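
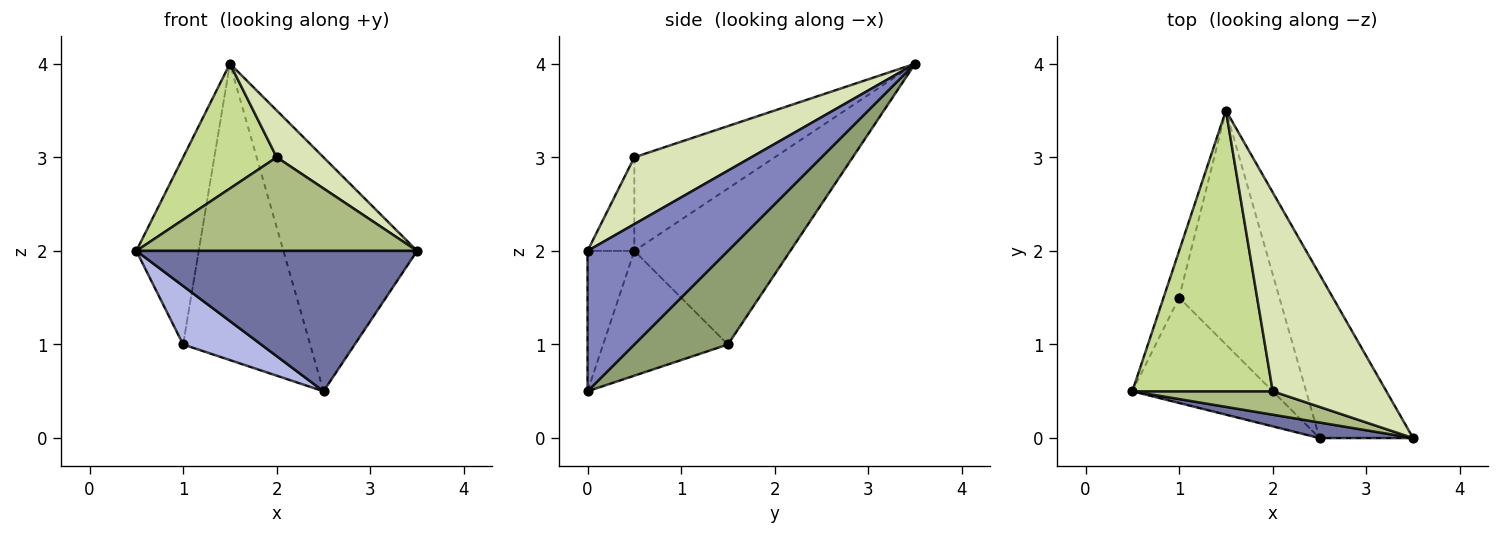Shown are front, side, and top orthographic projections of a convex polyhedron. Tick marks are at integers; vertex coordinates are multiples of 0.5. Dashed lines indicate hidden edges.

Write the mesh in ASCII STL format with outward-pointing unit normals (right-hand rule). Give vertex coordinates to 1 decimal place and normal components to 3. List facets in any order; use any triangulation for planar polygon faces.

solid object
 facet normal -0.163 -0.981 0.109
  outer loop
   vertex 2.5 0.0 0.5
   vertex 3.5 0.0 2.0
   vertex 0.5 0.5 2.0
  endloop
 endfacet
 facet normal 0.652 0.621 -0.435
  outer loop
   vertex 2.5 0.0 0.5
   vertex 1.5 3.5 4.0
   vertex 3.5 0.0 2.0
  endloop
 endfacet
 facet normal -0.925 0.370 -0.092
  outer loop
   vertex 1.0 1.5 1.0
   vertex 0.5 0.5 2.0
   vertex 1.5 3.5 4.0
  endloop
 endfacet
 facet normal -0.614 -0.383 -0.690
  outer loop
   vertex 1.0 1.5 1.0
   vertex 2.5 0.0 0.5
   vertex 0.5 0.5 2.0
  endloop
 endfacet
 facet normal 0.501 0.679 -0.536
  outer loop
   vertex 1.0 1.5 1.0
   vertex 1.5 3.5 4.0
   vertex 2.5 0.0 0.5
  endloop
 endfacet
 facet normal -0.160 -0.958 0.239
  outer loop
   vertex 2.0 0.5 3.0
   vertex 0.5 0.5 2.0
   vertex 3.5 0.0 2.0
  endloop
 endfacet
 facet normal -0.520 -0.347 0.780
  outer loop
   vertex 2.0 0.5 3.0
   vertex 1.5 3.5 4.0
   vertex 0.5 0.5 2.0
  endloop
 endfacet
 facet normal 0.497 -0.199 0.845
  outer loop
   vertex 2.0 0.5 3.0
   vertex 3.5 0.0 2.0
   vertex 1.5 3.5 4.0
  endloop
 endfacet
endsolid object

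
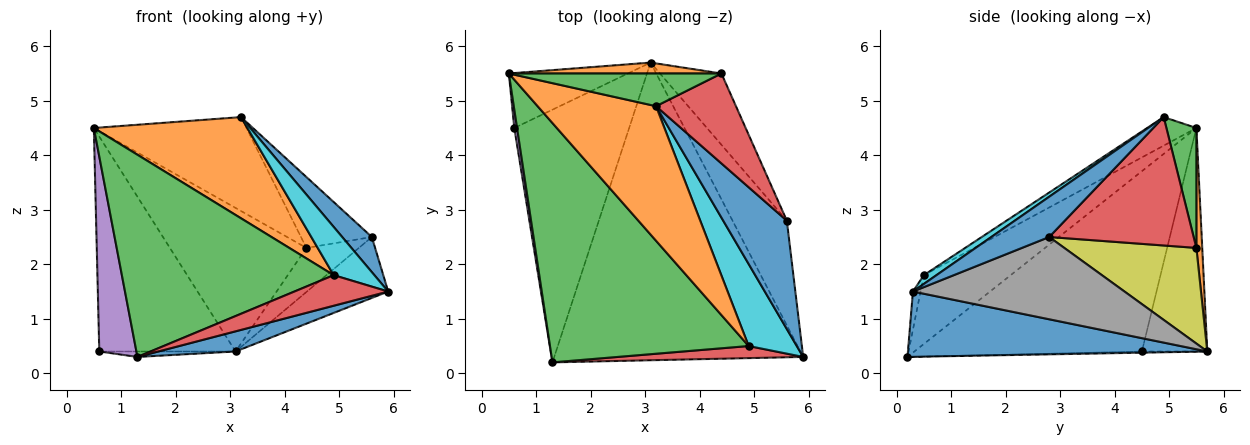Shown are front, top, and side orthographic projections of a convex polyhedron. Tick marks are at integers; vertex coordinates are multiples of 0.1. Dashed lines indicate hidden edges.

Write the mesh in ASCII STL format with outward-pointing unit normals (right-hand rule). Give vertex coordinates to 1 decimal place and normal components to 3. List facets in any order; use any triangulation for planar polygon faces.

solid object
 facet normal 0.253 -0.065 -0.965
  outer loop
   vertex 3.1 5.7 0.4
   vertex 5.9 0.3 1.5
   vertex 1.3 0.2 0.3
  endloop
 endfacet
 facet normal 0.043 0.996 0.076
  outer loop
   vertex 4.4 5.5 2.3
   vertex 3.1 5.7 0.4
   vertex 0.5 5.5 4.5
  endloop
 endfacet
 facet normal -0.256 -0.624 0.739
  outer loop
   vertex 4.9 0.5 1.8
   vertex 0.5 5.5 4.5
   vertex 1.3 0.2 0.3
  endloop
 endfacet
 facet normal -0.075 -0.927 0.367
  outer loop
   vertex 4.9 0.5 1.8
   vertex 1.3 0.2 0.3
   vertex 5.9 0.3 1.5
  endloop
 endfacet
 facet normal -0.987 -0.161 0.015
  outer loop
   vertex 0.6 4.5 0.4
   vertex 1.3 0.2 0.3
   vertex 0.5 5.5 4.5
  endloop
 endfacet
 facet normal -0.422 0.878 -0.225
  outer loop
   vertex 0.6 4.5 0.4
   vertex 0.5 5.5 4.5
   vertex 3.1 5.7 0.4
  endloop
 endfacet
 facet normal -0.010 0.022 -1.000
  outer loop
   vertex 0.6 4.5 0.4
   vertex 3.1 5.7 0.4
   vertex 1.3 0.2 0.3
  endloop
 endfacet
 facet normal 0.795 0.305 -0.525
  outer loop
   vertex 5.6 2.8 2.5
   vertex 5.9 0.3 1.5
   vertex 3.1 5.7 0.4
  endloop
 endfacet
 facet normal 0.798 0.317 -0.513
  outer loop
   vertex 5.6 2.8 2.5
   vertex 3.1 5.7 0.4
   vertex 4.4 5.5 2.3
  endloop
 endfacet
 facet normal 0.155 -0.501 0.851
  outer loop
   vertex 3.2 4.9 4.7
   vertex 4.9 0.5 1.8
   vertex 5.9 0.3 1.5
  endloop
 endfacet
 facet normal 0.516 -0.264 0.815
  outer loop
   vertex 3.2 4.9 4.7
   vertex 5.9 0.3 1.5
   vertex 5.6 2.8 2.5
  endloop
 endfacet
 facet normal -0.189 -0.590 0.785
  outer loop
   vertex 3.2 4.9 4.7
   vertex 0.5 5.5 4.5
   vertex 4.9 0.5 1.8
  endloop
 endfacet
 facet normal 0.182 0.929 0.323
  outer loop
   vertex 3.2 4.9 4.7
   vertex 4.4 5.5 2.3
   vertex 0.5 5.5 4.5
  endloop
 endfacet
 facet normal 0.784 0.384 0.488
  outer loop
   vertex 3.2 4.9 4.7
   vertex 5.6 2.8 2.5
   vertex 4.4 5.5 2.3
  endloop
 endfacet
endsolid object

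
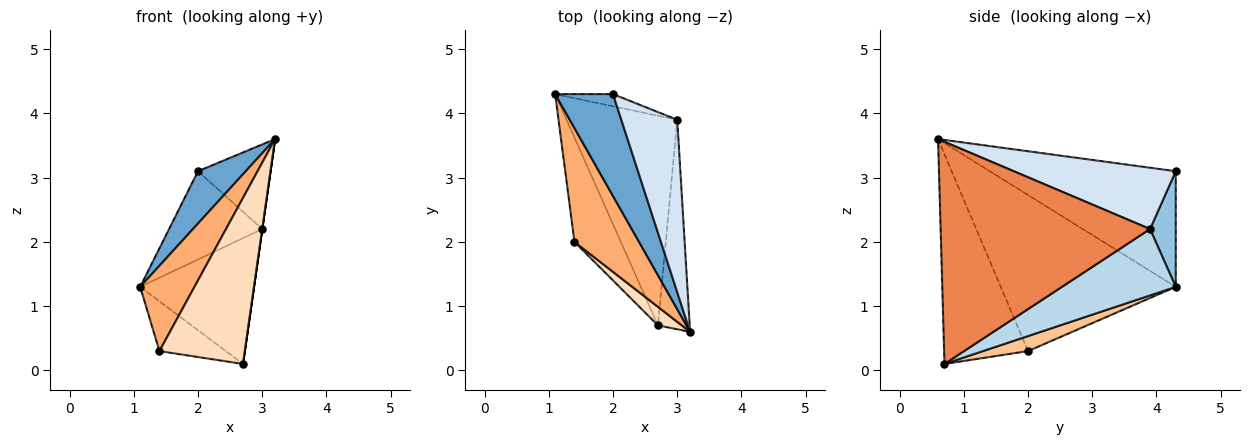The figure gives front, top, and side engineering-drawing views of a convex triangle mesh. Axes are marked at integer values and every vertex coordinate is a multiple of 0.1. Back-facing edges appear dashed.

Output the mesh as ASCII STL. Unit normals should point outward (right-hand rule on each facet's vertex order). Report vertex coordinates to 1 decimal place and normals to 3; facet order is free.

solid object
 facet normal -0.872 -0.224 0.436
  outer loop
   vertex 2.0 4.3 3.1
   vertex 1.1 4.3 1.3
   vertex 3.2 0.6 3.6
  endloop
 endfacet
 facet normal 0.264 0.956 -0.132
  outer loop
   vertex 3.0 3.9 2.2
   vertex 1.1 4.3 1.3
   vertex 2.0 4.3 3.1
  endloop
 endfacet
 facet normal 0.457 0.457 -0.762
  outer loop
   vertex 3.0 3.9 2.2
   vertex 2.7 0.7 0.1
   vertex 1.1 4.3 1.3
  endloop
 endfacet
 facet normal 0.701 0.314 0.640
  outer loop
   vertex 3.0 3.9 2.2
   vertex 2.0 4.3 3.1
   vertex 3.2 0.6 3.6
  endloop
 endfacet
 facet normal 0.990 0.000 -0.141
  outer loop
   vertex 3.0 3.9 2.2
   vertex 3.2 0.6 3.6
   vertex 2.7 0.7 0.1
  endloop
 endfacet
 facet normal -0.888 -0.276 0.368
  outer loop
   vertex 1.4 2.0 0.3
   vertex 3.2 0.6 3.6
   vertex 1.1 4.3 1.3
  endloop
 endfacet
 facet normal 0.280 0.413 -0.867
  outer loop
   vertex 1.4 2.0 0.3
   vertex 1.1 4.3 1.3
   vertex 2.7 0.7 0.1
  endloop
 endfacet
 facet normal -0.699 -0.711 0.080
  outer loop
   vertex 1.4 2.0 0.3
   vertex 2.7 0.7 0.1
   vertex 3.2 0.6 3.6
  endloop
 endfacet
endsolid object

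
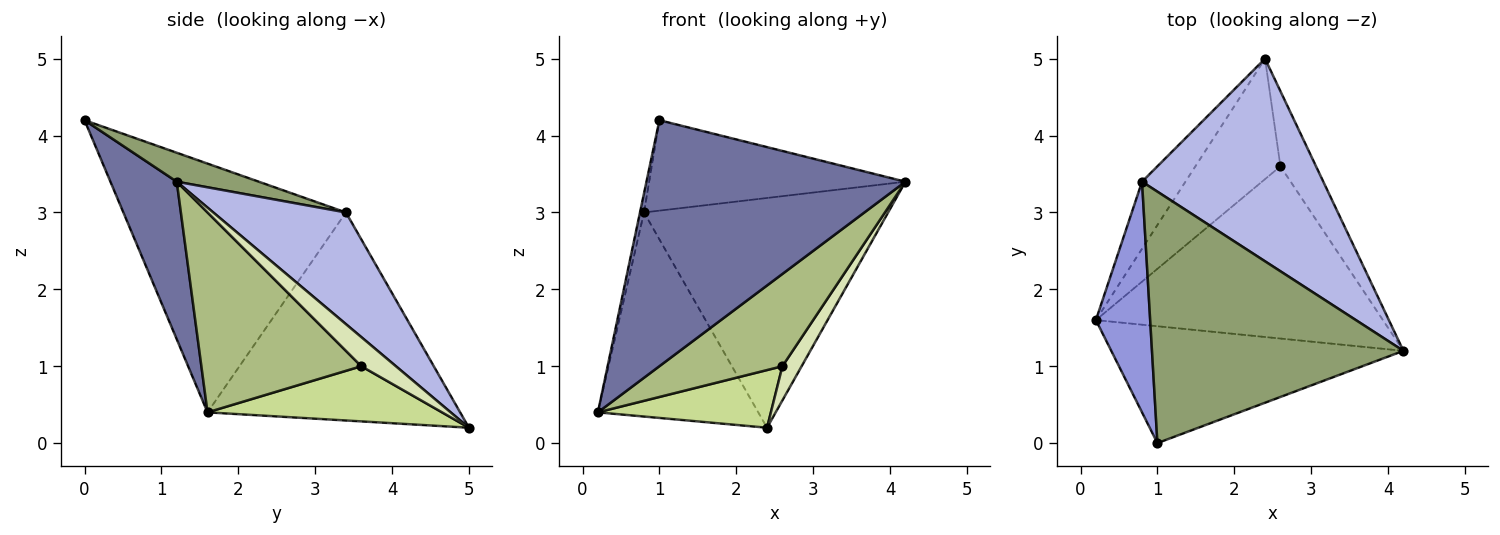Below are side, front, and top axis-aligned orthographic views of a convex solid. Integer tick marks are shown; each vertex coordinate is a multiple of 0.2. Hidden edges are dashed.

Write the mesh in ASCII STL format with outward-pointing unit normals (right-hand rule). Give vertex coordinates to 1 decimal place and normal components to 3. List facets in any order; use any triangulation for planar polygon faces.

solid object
 facet normal 0.226 -0.880 -0.418
  outer loop
   vertex 1.0 0.0 4.2
   vertex 0.2 1.6 0.4
   vertex 4.2 1.2 3.4
  endloop
 endfacet
 facet normal -0.831 0.528 -0.174
  outer loop
   vertex 0.8 3.4 3.0
   vertex 2.4 5.0 0.2
   vertex 0.2 1.6 0.4
  endloop
 endfacet
 facet normal -0.977 0.018 0.213
  outer loop
   vertex 0.8 3.4 3.0
   vertex 0.2 1.6 0.4
   vertex 1.0 0.0 4.2
  endloop
 endfacet
 facet normal 0.377 0.695 0.613
  outer loop
   vertex 0.8 3.4 3.0
   vertex 4.2 1.2 3.4
   vertex 2.4 5.0 0.2
  endloop
 endfacet
 facet normal 0.108 0.337 0.936
  outer loop
   vertex 0.8 3.4 3.0
   vertex 1.0 0.0 4.2
   vertex 4.2 1.2 3.4
  endloop
 endfacet
 facet normal 0.523 -0.402 -0.751
  outer loop
   vertex 2.6 3.6 1.0
   vertex 4.2 1.2 3.4
   vertex 0.2 1.6 0.4
  endloop
 endfacet
 facet normal 0.505 -0.373 -0.778
  outer loop
   vertex 2.6 3.6 1.0
   vertex 0.2 1.6 0.4
   vertex 2.4 5.0 0.2
  endloop
 endfacet
 facet normal 0.597 -0.332 -0.730
  outer loop
   vertex 2.6 3.6 1.0
   vertex 2.4 5.0 0.2
   vertex 4.2 1.2 3.4
  endloop
 endfacet
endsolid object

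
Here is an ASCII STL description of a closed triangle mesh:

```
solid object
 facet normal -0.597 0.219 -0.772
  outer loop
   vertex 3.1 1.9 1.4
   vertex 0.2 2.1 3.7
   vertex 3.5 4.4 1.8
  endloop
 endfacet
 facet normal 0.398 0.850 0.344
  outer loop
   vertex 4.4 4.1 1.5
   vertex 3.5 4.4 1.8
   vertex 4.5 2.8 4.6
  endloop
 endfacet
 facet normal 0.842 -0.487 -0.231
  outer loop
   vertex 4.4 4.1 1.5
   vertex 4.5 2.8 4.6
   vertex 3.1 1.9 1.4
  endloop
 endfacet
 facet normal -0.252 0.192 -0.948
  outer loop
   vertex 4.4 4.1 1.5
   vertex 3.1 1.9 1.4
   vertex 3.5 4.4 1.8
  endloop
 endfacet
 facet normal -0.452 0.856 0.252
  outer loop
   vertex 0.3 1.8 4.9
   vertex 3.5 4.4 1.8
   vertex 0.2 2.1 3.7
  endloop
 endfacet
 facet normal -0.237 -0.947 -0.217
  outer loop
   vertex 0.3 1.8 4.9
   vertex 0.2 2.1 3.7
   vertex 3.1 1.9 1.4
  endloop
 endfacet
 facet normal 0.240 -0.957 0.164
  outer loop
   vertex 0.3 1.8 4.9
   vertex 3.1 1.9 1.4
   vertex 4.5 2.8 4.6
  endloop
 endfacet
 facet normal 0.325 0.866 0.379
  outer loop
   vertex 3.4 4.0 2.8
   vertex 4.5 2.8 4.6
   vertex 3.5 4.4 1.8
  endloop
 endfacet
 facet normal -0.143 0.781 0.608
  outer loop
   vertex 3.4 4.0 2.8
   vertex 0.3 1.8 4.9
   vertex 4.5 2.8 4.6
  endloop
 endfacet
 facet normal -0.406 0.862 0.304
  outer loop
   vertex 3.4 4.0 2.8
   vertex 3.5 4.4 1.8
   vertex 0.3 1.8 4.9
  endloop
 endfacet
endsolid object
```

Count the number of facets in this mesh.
10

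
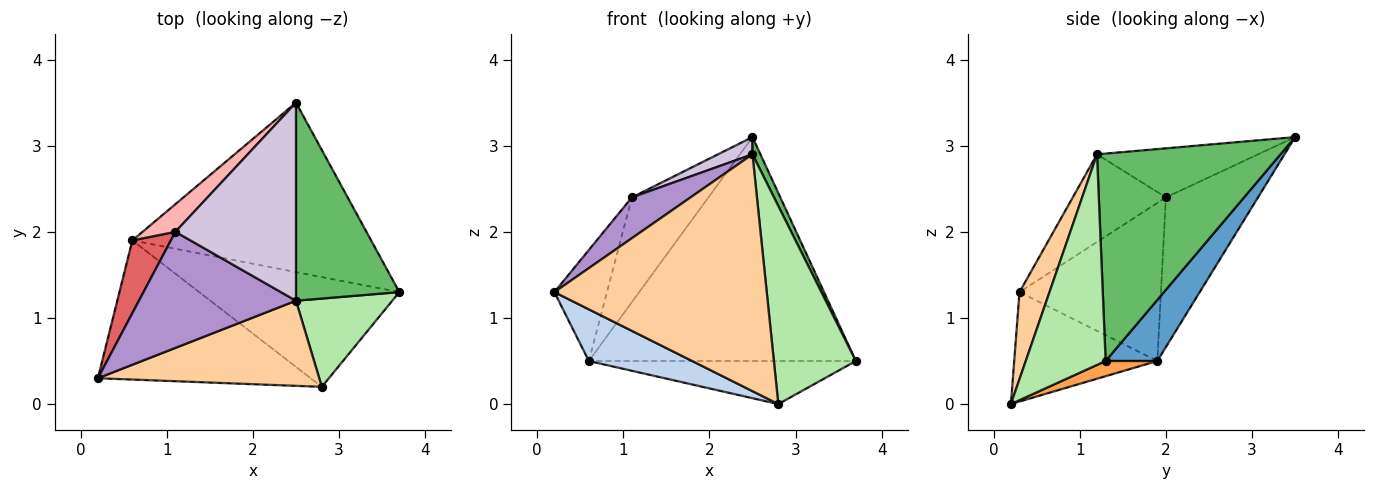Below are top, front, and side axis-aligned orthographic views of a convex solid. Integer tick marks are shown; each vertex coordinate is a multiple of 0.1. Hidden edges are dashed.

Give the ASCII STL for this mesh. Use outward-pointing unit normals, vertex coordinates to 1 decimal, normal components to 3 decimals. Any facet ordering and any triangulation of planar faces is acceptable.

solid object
 facet normal 0.153 0.788 -0.596
  outer loop
   vertex 0.6 1.9 0.5
   vertex 2.5 3.5 3.1
   vertex 3.7 1.3 0.5
  endloop
 endfacet
 facet normal -0.434 -0.314 -0.844
  outer loop
   vertex 0.6 1.9 0.5
   vertex 2.8 0.2 0.0
   vertex 0.2 0.3 1.3
  endloop
 endfacet
 facet normal 0.071 0.364 -0.929
  outer loop
   vertex 0.6 1.9 0.5
   vertex 3.7 1.3 0.5
   vertex 2.8 0.2 0.0
  endloop
 endfacet
 facet normal 0.132 -0.933 0.335
  outer loop
   vertex 2.5 1.2 2.9
   vertex 0.2 0.3 1.3
   vertex 2.8 0.2 0.0
  endloop
 endfacet
 facet normal 0.894 -0.039 0.446
  outer loop
   vertex 2.5 1.2 2.9
   vertex 3.7 1.3 0.5
   vertex 2.5 3.5 3.1
  endloop
 endfacet
 facet normal 0.665 -0.682 0.304
  outer loop
   vertex 2.5 1.2 2.9
   vertex 2.8 0.2 0.0
   vertex 3.7 1.3 0.5
  endloop
 endfacet
 facet normal -0.914 0.340 0.223
  outer loop
   vertex 1.1 2.0 2.4
   vertex 0.6 1.9 0.5
   vertex 0.2 0.3 1.3
  endloop
 endfacet
 facet normal -0.758 0.630 0.166
  outer loop
   vertex 1.1 2.0 2.4
   vertex 2.5 3.5 3.1
   vertex 0.6 1.9 0.5
  endloop
 endfacet
 facet normal -0.466 -0.294 0.835
  outer loop
   vertex 1.1 2.0 2.4
   vertex 0.2 0.3 1.3
   vertex 2.5 1.2 2.9
  endloop
 endfacet
 facet normal -0.376 -0.080 0.923
  outer loop
   vertex 1.1 2.0 2.4
   vertex 2.5 1.2 2.9
   vertex 2.5 3.5 3.1
  endloop
 endfacet
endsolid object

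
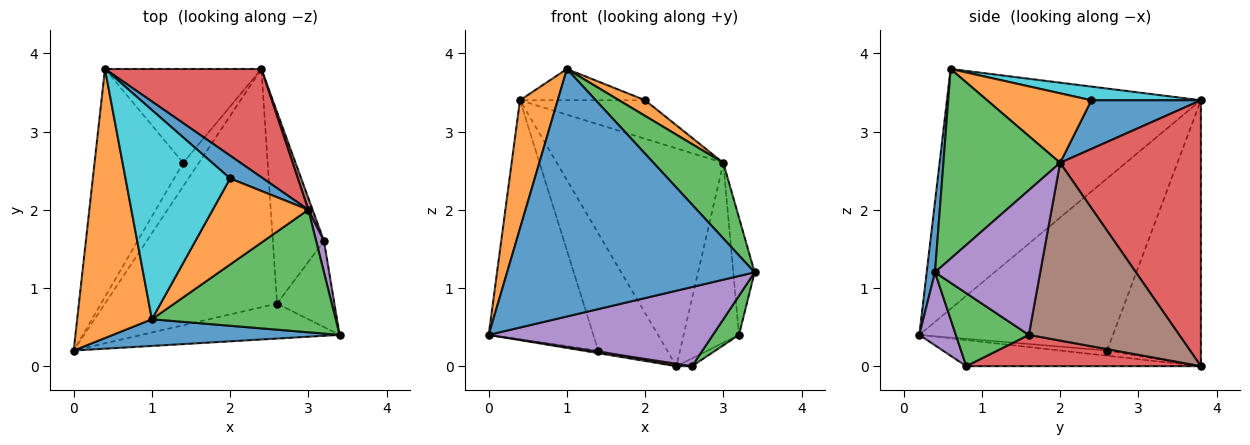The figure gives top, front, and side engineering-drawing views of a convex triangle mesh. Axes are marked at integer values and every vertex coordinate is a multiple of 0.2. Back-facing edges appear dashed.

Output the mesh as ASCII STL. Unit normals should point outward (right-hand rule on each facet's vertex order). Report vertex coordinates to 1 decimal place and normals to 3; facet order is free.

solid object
 facet normal 0.033 -0.994 0.107
  outer loop
   vertex 1.0 0.6 3.8
   vertex 0.0 0.2 0.4
   vertex 3.4 0.4 1.2
  endloop
 endfacet
 facet normal -0.945 -0.140 0.295
  outer loop
   vertex 1.0 0.6 3.8
   vertex 0.4 3.8 3.4
   vertex 0.0 0.2 0.4
  endloop
 endfacet
 facet normal 0.660 -0.395 0.639
  outer loop
   vertex 3.0 2.0 2.6
   vertex 1.0 0.6 3.8
   vertex 3.4 0.4 1.2
  endloop
 endfacet
 facet normal 0.604 0.714 0.355
  outer loop
   vertex 3.0 2.0 2.6
   vertex 2.4 3.8 0.0
   vertex 0.4 3.8 3.4
  endloop
 endfacet
 facet normal 0.147 -0.905 -0.400
  outer loop
   vertex 2.6 0.8 0.0
   vertex 3.4 0.4 1.2
   vertex 0.0 0.2 0.4
  endloop
 endfacet
 facet normal -0.150 -0.010 -0.989
  outer loop
   vertex 2.6 0.8 0.0
   vertex 0.0 0.2 0.4
   vertex 2.4 3.8 0.0
  endloop
 endfacet
 facet normal -0.801 0.433 -0.413
  outer loop
   vertex 1.4 2.6 0.2
   vertex 0.0 0.2 0.4
   vertex 0.4 3.8 3.4
  endloop
 endfacet
 facet normal -0.314 0.105 -0.943
  outer loop
   vertex 1.4 2.6 0.2
   vertex 2.4 3.8 0.0
   vertex 0.0 0.2 0.4
  endloop
 endfacet
 facet normal -0.728 0.535 -0.428
  outer loop
   vertex 1.4 2.6 0.2
   vertex 0.4 3.8 3.4
   vertex 2.4 3.8 0.0
  endloop
 endfacet
 facet normal 0.128 0.147 0.981
  outer loop
   vertex 2.0 2.4 3.4
   vertex 0.4 3.8 3.4
   vertex 1.0 0.6 3.8
  endloop
 endfacet
 facet normal 0.601 0.687 0.408
  outer loop
   vertex 2.0 2.4 3.4
   vertex 3.0 2.0 2.6
   vertex 0.4 3.8 3.4
  endloop
 endfacet
 facet normal 0.582 -0.145 0.800
  outer loop
   vertex 2.0 2.4 3.4
   vertex 1.0 0.6 3.8
   vertex 3.0 2.0 2.6
  endloop
 endfacet
 facet normal 0.757 -0.270 -0.595
  outer loop
   vertex 3.2 1.6 0.4
   vertex 3.4 0.4 1.2
   vertex 2.6 0.8 0.0
  endloop
 endfacet
 facet normal 0.522 0.035 -0.852
  outer loop
   vertex 3.2 1.6 0.4
   vertex 2.6 0.8 0.0
   vertex 2.4 3.8 0.0
  endloop
 endfacet
 facet normal 0.979 0.198 0.053
  outer loop
   vertex 3.2 1.6 0.4
   vertex 3.0 2.0 2.6
   vertex 3.4 0.4 1.2
  endloop
 endfacet
 facet normal 0.938 0.345 0.023
  outer loop
   vertex 3.2 1.6 0.4
   vertex 2.4 3.8 0.0
   vertex 3.0 2.0 2.6
  endloop
 endfacet
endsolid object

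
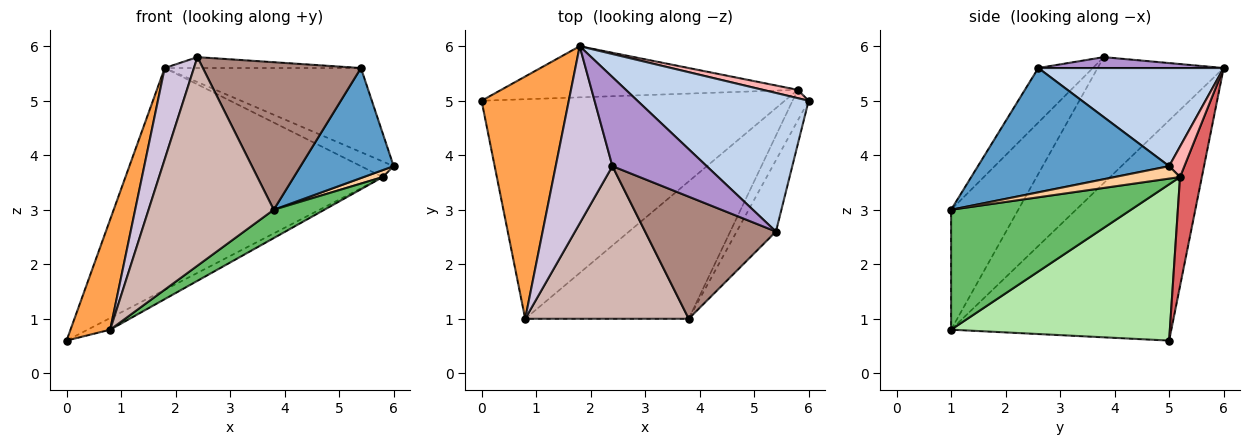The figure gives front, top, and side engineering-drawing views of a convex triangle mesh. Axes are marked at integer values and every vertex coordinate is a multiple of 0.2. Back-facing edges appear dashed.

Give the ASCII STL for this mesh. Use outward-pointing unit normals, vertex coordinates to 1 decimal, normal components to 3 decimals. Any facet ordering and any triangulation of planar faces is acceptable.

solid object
 facet normal 0.865 -0.421 -0.273
  outer loop
   vertex 5.4 2.6 5.6
   vertex 3.8 1.0 3.0
   vertex 6.0 5.0 3.8
  endloop
 endfacet
 facet normal 0.440 0.466 0.768
  outer loop
   vertex 5.4 2.6 5.6
   vertex 6.0 5.0 3.8
   vertex 1.8 6.0 5.6
  endloop
 endfacet
 facet normal -0.917 -0.165 0.363
  outer loop
   vertex 0.8 1.0 0.8
   vertex 1.8 6.0 5.6
   vertex 0.0 5.0 0.6
  endloop
 endfacet
 facet normal 0.603 -0.176 -0.778
  outer loop
   vertex 5.8 5.2 3.6
   vertex 6.0 5.0 3.8
   vertex 3.8 1.0 3.0
  endloop
 endfacet
 facet normal 0.583 -0.164 -0.795
  outer loop
   vertex 5.8 5.2 3.6
   vertex 3.8 1.0 3.0
   vertex 0.8 1.0 0.8
  endloop
 endfacet
 facet normal 0.458 0.047 -0.888
  outer loop
   vertex 5.8 5.2 3.6
   vertex 0.8 1.0 0.8
   vertex 0.0 5.0 0.6
  endloop
 endfacet
 facet normal 0.082 0.971 -0.224
  outer loop
   vertex 5.8 5.2 3.6
   vertex 0.0 5.0 0.6
   vertex 1.8 6.0 5.6
  endloop
 endfacet
 facet normal 0.381 0.816 0.435
  outer loop
   vertex 5.8 5.2 3.6
   vertex 1.8 6.0 5.6
   vertex 6.0 5.0 3.8
  endloop
 endfacet
 facet normal 0.114 0.121 0.986
  outer loop
   vertex 2.4 3.8 5.8
   vertex 5.4 2.6 5.6
   vertex 1.8 6.0 5.6
  endloop
 endfacet
 facet normal -0.892 -0.207 0.401
  outer loop
   vertex 2.4 3.8 5.8
   vertex 1.8 6.0 5.6
   vertex 0.8 1.0 0.8
  endloop
 endfacet
 facet normal -0.257 -0.745 0.616
  outer loop
   vertex 2.4 3.8 5.8
   vertex 3.8 1.0 3.0
   vertex 5.4 2.6 5.6
  endloop
 endfacet
 facet normal -0.397 -0.741 0.542
  outer loop
   vertex 2.4 3.8 5.8
   vertex 0.8 1.0 0.8
   vertex 3.8 1.0 3.0
  endloop
 endfacet
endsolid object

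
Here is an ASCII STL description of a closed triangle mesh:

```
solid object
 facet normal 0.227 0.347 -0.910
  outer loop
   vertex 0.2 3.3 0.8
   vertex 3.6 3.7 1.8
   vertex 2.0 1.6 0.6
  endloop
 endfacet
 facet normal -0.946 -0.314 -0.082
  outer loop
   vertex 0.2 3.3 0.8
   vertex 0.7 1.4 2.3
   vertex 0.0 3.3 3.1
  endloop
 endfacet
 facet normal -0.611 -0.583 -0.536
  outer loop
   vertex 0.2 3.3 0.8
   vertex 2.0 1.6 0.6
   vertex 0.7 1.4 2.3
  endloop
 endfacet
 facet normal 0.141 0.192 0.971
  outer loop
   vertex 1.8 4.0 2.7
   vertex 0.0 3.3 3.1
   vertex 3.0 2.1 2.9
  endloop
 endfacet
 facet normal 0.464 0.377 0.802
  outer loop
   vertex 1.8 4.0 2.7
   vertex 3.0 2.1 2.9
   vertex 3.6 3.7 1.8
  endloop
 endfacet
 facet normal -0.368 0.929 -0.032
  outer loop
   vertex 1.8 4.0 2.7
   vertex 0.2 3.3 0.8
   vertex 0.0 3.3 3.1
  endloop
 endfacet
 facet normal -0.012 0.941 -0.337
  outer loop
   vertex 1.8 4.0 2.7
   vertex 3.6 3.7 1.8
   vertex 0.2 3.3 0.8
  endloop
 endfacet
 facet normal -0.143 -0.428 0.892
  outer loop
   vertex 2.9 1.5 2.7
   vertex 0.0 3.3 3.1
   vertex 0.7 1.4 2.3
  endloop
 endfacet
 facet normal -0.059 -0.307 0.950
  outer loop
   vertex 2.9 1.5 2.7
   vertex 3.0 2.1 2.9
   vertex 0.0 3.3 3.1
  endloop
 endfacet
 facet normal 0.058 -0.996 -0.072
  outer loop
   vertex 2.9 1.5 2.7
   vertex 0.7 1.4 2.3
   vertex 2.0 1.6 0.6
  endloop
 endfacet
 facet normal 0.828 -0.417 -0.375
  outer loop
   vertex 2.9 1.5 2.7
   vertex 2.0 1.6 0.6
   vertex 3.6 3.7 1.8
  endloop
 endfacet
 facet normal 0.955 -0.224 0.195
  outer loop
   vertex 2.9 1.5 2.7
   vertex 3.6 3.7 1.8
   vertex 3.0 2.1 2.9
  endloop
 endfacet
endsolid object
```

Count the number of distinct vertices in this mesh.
8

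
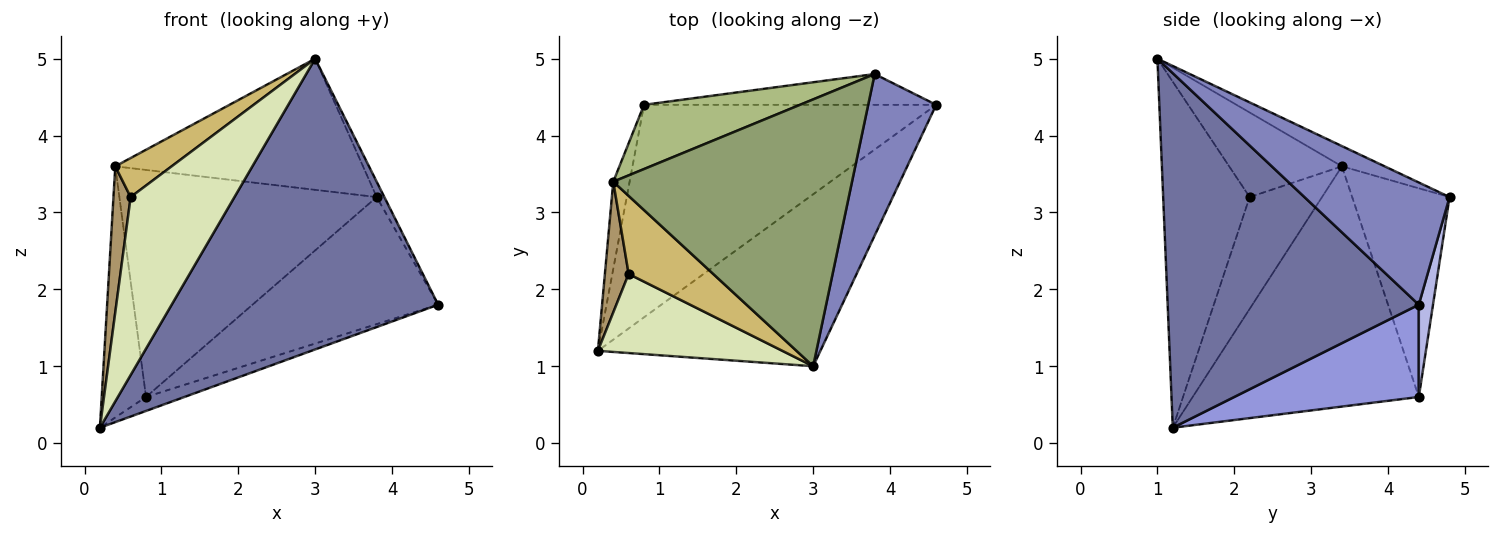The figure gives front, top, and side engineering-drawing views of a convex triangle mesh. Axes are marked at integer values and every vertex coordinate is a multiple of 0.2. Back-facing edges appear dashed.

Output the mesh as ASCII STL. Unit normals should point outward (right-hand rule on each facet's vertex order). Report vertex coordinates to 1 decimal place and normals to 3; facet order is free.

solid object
 facet normal 0.630 -0.669 -0.395
  outer loop
   vertex 3.0 1.0 5.0
   vertex 0.2 1.2 0.2
   vertex 4.6 4.4 1.8
  endloop
 endfacet
 facet normal 0.873 0.046 0.486
  outer loop
   vertex 3.8 4.8 3.2
   vertex 3.0 1.0 5.0
   vertex 4.6 4.4 1.8
  endloop
 endfacet
 facet normal 0.301 0.063 -0.952
  outer loop
   vertex 0.8 4.4 0.6
   vertex 4.6 4.4 1.8
   vertex 0.2 1.2 0.2
  endloop
 endfacet
 facet normal 0.074 0.969 -0.235
  outer loop
   vertex 0.8 4.4 0.6
   vertex 3.8 4.8 3.2
   vertex 4.6 4.4 1.8
  endloop
 endfacet
 facet normal -0.076 0.440 0.895
  outer loop
   vertex 0.4 3.4 3.6
   vertex 3.0 1.0 5.0
   vertex 3.8 4.8 3.2
  endloop
 endfacet
 facet normal -0.342 0.904 0.256
  outer loop
   vertex 0.4 3.4 3.6
   vertex 3.8 4.8 3.2
   vertex 0.8 4.4 0.6
  endloop
 endfacet
 facet normal -0.979 0.192 -0.067
  outer loop
   vertex 0.4 3.4 3.6
   vertex 0.8 4.4 0.6
   vertex 0.2 1.2 0.2
  endloop
 endfacet
 facet normal -0.606 -0.727 0.323
  outer loop
   vertex 0.6 2.2 3.2
   vertex 0.2 1.2 0.2
   vertex 3.0 1.0 5.0
  endloop
 endfacet
 facet normal -0.953 -0.226 0.202
  outer loop
   vertex 0.6 2.2 3.2
   vertex 0.4 3.4 3.6
   vertex 0.2 1.2 0.2
  endloop
 endfacet
 facet normal -0.667 -0.333 0.667
  outer loop
   vertex 0.6 2.2 3.2
   vertex 3.0 1.0 5.0
   vertex 0.4 3.4 3.6
  endloop
 endfacet
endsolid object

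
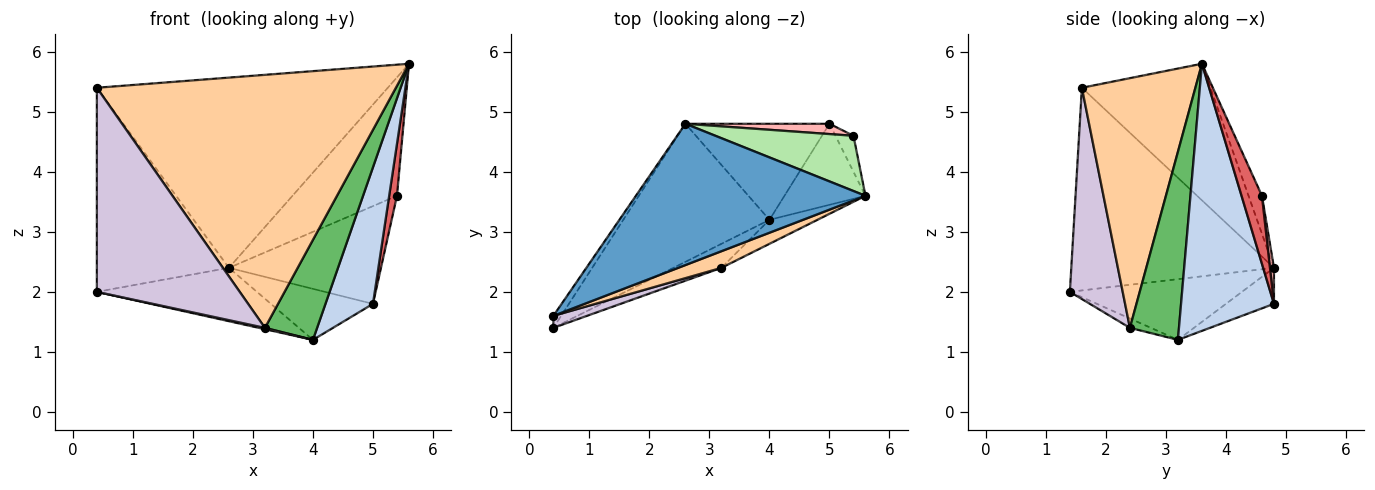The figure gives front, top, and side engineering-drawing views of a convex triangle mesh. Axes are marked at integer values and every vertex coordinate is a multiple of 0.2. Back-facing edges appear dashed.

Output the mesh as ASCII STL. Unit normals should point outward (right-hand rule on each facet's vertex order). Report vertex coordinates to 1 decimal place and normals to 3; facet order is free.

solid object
 facet normal -0.334 0.757 0.562
  outer loop
   vertex 2.6 4.8 2.4
   vertex 0.4 1.6 5.4
   vertex 5.6 3.6 5.8
  endloop
 endfacet
 facet normal 0.860 -0.439 -0.261
  outer loop
   vertex 5.0 4.8 1.8
   vertex 5.6 3.6 5.8
   vertex 4.0 3.2 1.2
  endloop
 endfacet
 facet normal -0.216 0.458 -0.862
  outer loop
   vertex 5.0 4.8 1.8
   vertex 4.0 3.2 1.2
   vertex 2.6 4.8 2.4
  endloop
 endfacet
 facet normal 0.354 -0.933 0.061
  outer loop
   vertex 3.2 2.4 1.4
   vertex 5.6 3.6 5.8
   vertex 0.4 1.6 5.4
  endloop
 endfacet
 facet normal 0.675 -0.718 -0.172
  outer loop
   vertex 3.2 2.4 1.4
   vertex 4.0 3.2 1.2
   vertex 5.6 3.6 5.8
  endloop
 endfacet
 facet normal -0.116 0.900 0.420
  outer loop
   vertex 5.4 4.6 3.6
   vertex 2.6 4.8 2.4
   vertex 5.6 3.6 5.8
  endloop
 endfacet
 facet normal 0.907 -0.347 -0.240
  outer loop
   vertex 5.4 4.6 3.6
   vertex 5.6 3.6 5.8
   vertex 5.0 4.8 1.8
  endloop
 endfacet
 facet normal 0.026 0.994 0.105
  outer loop
   vertex 5.4 4.6 3.6
   vertex 5.0 4.8 1.8
   vertex 2.6 4.8 2.4
  endloop
 endfacet
 facet normal -0.837 0.546 -0.032
  outer loop
   vertex 0.4 1.4 2.0
   vertex 0.4 1.6 5.4
   vertex 2.6 4.8 2.4
  endloop
 endfacet
 facet normal 0.346 -0.937 0.055
  outer loop
   vertex 0.4 1.4 2.0
   vertex 3.2 2.4 1.4
   vertex 0.4 1.6 5.4
  endloop
 endfacet
 facet normal -0.361 0.336 -0.870
  outer loop
   vertex 0.4 1.4 2.0
   vertex 2.6 4.8 2.4
   vertex 4.0 3.2 1.2
  endloop
 endfacet
 facet normal -0.191 -0.054 -0.980
  outer loop
   vertex 0.4 1.4 2.0
   vertex 4.0 3.2 1.2
   vertex 3.2 2.4 1.4
  endloop
 endfacet
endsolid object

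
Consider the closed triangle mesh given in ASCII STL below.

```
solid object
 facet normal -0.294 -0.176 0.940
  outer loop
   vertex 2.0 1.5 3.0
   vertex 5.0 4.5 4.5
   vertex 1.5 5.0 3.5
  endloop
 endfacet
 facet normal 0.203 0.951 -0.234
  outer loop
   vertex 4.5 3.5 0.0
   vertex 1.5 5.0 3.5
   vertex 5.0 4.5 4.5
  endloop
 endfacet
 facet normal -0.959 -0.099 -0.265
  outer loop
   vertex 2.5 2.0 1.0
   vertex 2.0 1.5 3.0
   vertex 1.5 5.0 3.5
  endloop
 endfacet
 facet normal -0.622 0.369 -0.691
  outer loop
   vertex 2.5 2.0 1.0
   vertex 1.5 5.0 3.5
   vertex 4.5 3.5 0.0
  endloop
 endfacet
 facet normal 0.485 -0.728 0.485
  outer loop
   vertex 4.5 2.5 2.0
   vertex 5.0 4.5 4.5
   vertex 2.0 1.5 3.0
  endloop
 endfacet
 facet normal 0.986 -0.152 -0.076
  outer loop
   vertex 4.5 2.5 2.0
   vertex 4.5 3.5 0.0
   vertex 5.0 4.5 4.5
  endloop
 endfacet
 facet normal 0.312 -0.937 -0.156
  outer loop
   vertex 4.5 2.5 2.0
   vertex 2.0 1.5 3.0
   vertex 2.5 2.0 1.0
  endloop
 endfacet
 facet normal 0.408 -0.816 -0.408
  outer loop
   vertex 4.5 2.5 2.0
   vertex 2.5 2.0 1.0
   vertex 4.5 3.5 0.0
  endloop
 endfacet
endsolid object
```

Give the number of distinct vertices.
6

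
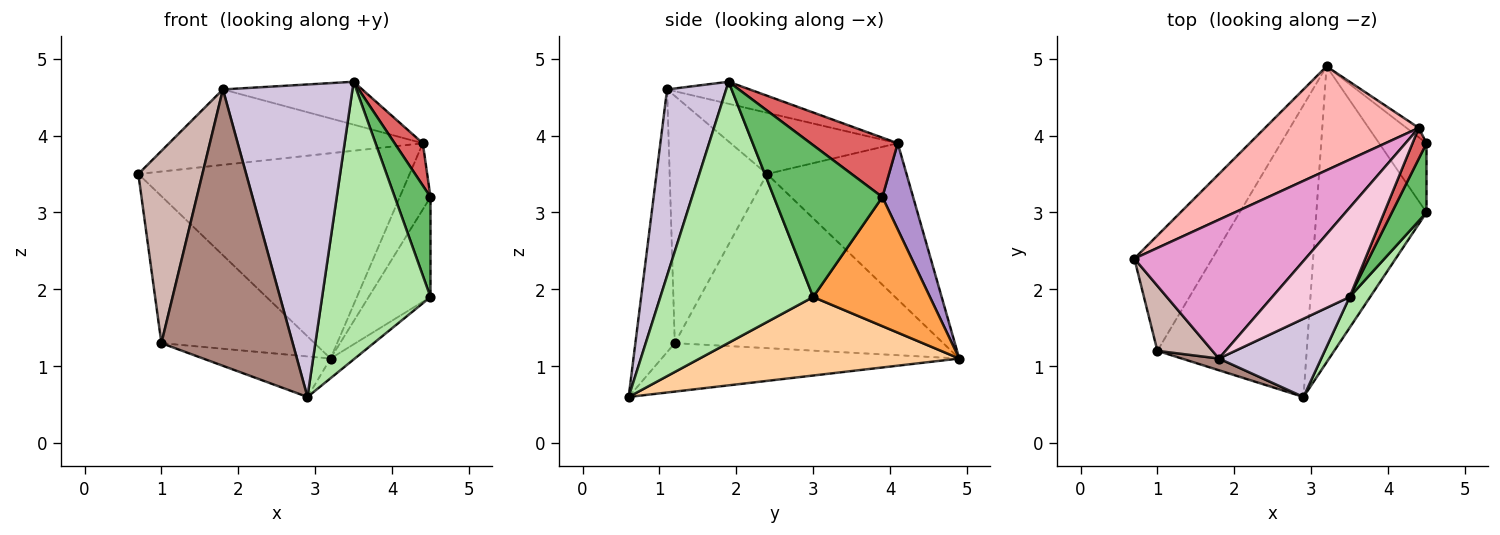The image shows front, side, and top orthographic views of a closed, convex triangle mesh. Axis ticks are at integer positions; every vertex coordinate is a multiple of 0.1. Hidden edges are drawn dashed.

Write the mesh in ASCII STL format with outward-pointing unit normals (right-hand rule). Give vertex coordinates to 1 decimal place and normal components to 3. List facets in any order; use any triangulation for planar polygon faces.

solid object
 facet normal -0.810 0.462 -0.362
  outer loop
   vertex 1.0 1.2 1.3
   vertex 0.7 2.4 3.5
   vertex 3.2 4.9 1.1
  endloop
 endfacet
 facet normal -0.306 0.131 -0.943
  outer loop
   vertex 1.0 1.2 1.3
   vertex 3.2 4.9 1.1
   vertex 2.9 0.6 0.6
  endloop
 endfacet
 facet normal 0.841 0.445 -0.308
  outer loop
   vertex 4.5 3.0 1.9
   vertex 3.2 4.9 1.1
   vertex 4.5 3.9 3.2
  endloop
 endfacet
 facet normal 0.580 0.054 -0.813
  outer loop
   vertex 4.5 3.0 1.9
   vertex 2.9 0.6 0.6
   vertex 3.2 4.9 1.1
  endloop
 endfacet
 facet normal 0.928 -0.306 0.212
  outer loop
   vertex 4.5 3.0 1.9
   vertex 4.5 3.9 3.2
   vertex 3.5 1.9 4.7
  endloop
 endfacet
 facet normal 0.814 -0.577 0.064
  outer loop
   vertex 4.5 3.0 1.9
   vertex 3.5 1.9 4.7
   vertex 2.9 0.6 0.6
  endloop
 endfacet
 facet normal 0.928 -0.300 0.218
  outer loop
   vertex 4.4 4.1 3.9
   vertex 3.5 1.9 4.7
   vertex 4.5 3.9 3.2
  endloop
 endfacet
 facet normal -0.417 0.811 0.410
  outer loop
   vertex 4.4 4.1 3.9
   vertex 3.2 4.9 1.1
   vertex 0.7 2.4 3.5
  endloop
 endfacet
 facet normal 0.704 0.704 -0.101
  outer loop
   vertex 4.4 4.1 3.9
   vertex 4.5 3.9 3.2
   vertex 3.2 4.9 1.1
  endloop
 endfacet
 facet normal 0.404 -0.887 0.222
  outer loop
   vertex 1.8 1.1 4.6
   vertex 2.9 0.6 0.6
   vertex 3.5 1.9 4.7
  endloop
 endfacet
 facet normal -0.287 -0.957 0.041
  outer loop
   vertex 1.8 1.1 4.6
   vertex 1.0 1.2 1.3
   vertex 2.9 0.6 0.6
  endloop
 endfacet
 facet normal -0.821 -0.540 0.183
  outer loop
   vertex 1.8 1.1 4.6
   vertex 0.7 2.4 3.5
   vertex 1.0 1.2 1.3
  endloop
 endfacet
 facet normal -0.300 0.455 0.838
  outer loop
   vertex 1.8 1.1 4.6
   vertex 4.4 4.1 3.9
   vertex 0.7 2.4 3.5
  endloop
 endfacet
 facet normal -0.249 0.419 0.873
  outer loop
   vertex 1.8 1.1 4.6
   vertex 3.5 1.9 4.7
   vertex 4.4 4.1 3.9
  endloop
 endfacet
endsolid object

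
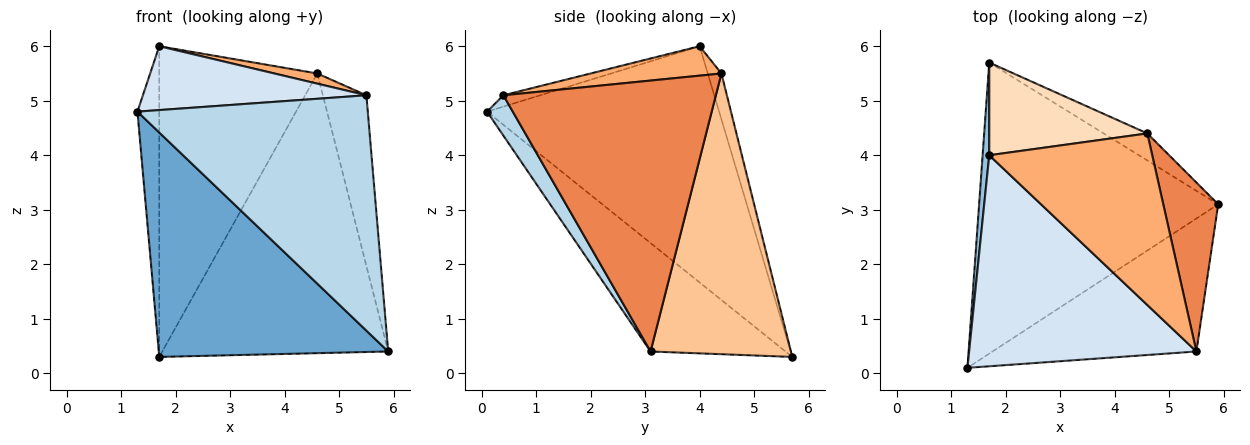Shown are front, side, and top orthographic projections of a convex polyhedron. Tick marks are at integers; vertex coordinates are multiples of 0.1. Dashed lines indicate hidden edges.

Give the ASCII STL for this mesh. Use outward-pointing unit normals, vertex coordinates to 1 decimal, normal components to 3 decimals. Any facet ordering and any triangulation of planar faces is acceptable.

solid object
 facet normal -0.338 -0.575 -0.745
  outer loop
   vertex 1.7 5.7 0.3
   vertex 5.9 3.1 0.4
   vertex 1.3 0.1 4.8
  endloop
 endfacet
 facet normal -0.995 0.093 0.028
  outer loop
   vertex 1.7 4.0 6.0
   vertex 1.7 5.7 0.3
   vertex 1.3 0.1 4.8
  endloop
 endfacet
 facet normal 0.097 -0.867 -0.490
  outer loop
   vertex 5.5 0.4 5.1
   vertex 1.3 0.1 4.8
   vertex 5.9 3.1 0.4
  endloop
 endfacet
 facet normal -0.048 -0.289 0.956
  outer loop
   vertex 5.5 0.4 5.1
   vertex 1.7 4.0 6.0
   vertex 1.3 0.1 4.8
  endloop
 endfacet
 facet normal 0.961 0.197 0.195
  outer loop
   vertex 4.6 4.4 5.5
   vertex 5.5 0.4 5.1
   vertex 5.9 3.1 0.4
  endloop
 endfacet
 facet normal 0.177 -0.058 0.982
  outer loop
   vertex 4.6 4.4 5.5
   vertex 1.7 4.0 6.0
   vertex 5.5 0.4 5.1
  endloop
 endfacet
 facet normal 0.526 0.847 -0.082
  outer loop
   vertex 4.6 4.4 5.5
   vertex 5.9 3.1 0.4
   vertex 1.7 5.7 0.3
  endloop
 endfacet
 facet normal -0.083 0.955 0.285
  outer loop
   vertex 4.6 4.4 5.5
   vertex 1.7 5.7 0.3
   vertex 1.7 4.0 6.0
  endloop
 endfacet
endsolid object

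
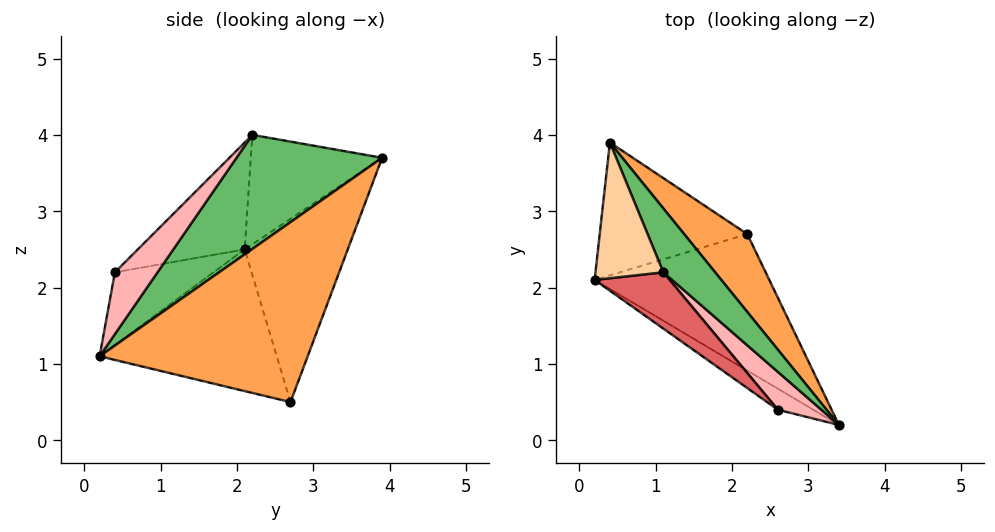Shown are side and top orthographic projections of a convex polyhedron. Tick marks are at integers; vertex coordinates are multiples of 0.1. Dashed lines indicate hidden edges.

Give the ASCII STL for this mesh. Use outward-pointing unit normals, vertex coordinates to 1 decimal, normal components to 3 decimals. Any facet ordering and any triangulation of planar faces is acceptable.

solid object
 facet normal -0.566 -0.439 -0.698
  outer loop
   vertex 2.2 2.7 0.5
   vertex 3.4 0.2 1.1
   vertex 0.2 2.1 2.5
  endloop
 endfacet
 facet normal -0.695 0.451 -0.560
  outer loop
   vertex 2.2 2.7 0.5
   vertex 0.2 2.1 2.5
   vertex 0.4 3.9 3.7
  endloop
 endfacet
 facet normal 0.833 0.470 0.292
  outer loop
   vertex 2.2 2.7 0.5
   vertex 0.4 3.9 3.7
   vertex 3.4 0.2 1.1
  endloop
 endfacet
 facet normal -0.823 -0.249 0.510
  outer loop
   vertex 1.1 2.2 4.0
   vertex 0.4 3.9 3.7
   vertex 0.2 2.1 2.5
  endloop
 endfacet
 facet normal 0.831 0.409 0.377
  outer loop
   vertex 1.1 2.2 4.0
   vertex 3.4 0.2 1.1
   vertex 0.4 3.9 3.7
  endloop
 endfacet
 facet normal -0.578 -0.766 -0.281
  outer loop
   vertex 2.6 0.4 2.2
   vertex 0.2 2.1 2.5
   vertex 3.4 0.2 1.1
  endloop
 endfacet
 facet normal -0.510 -0.782 0.358
  outer loop
   vertex 2.6 0.4 2.2
   vertex 1.1 2.2 4.0
   vertex 0.2 2.1 2.5
  endloop
 endfacet
 facet normal 0.813 0.105 0.572
  outer loop
   vertex 2.6 0.4 2.2
   vertex 3.4 0.2 1.1
   vertex 1.1 2.2 4.0
  endloop
 endfacet
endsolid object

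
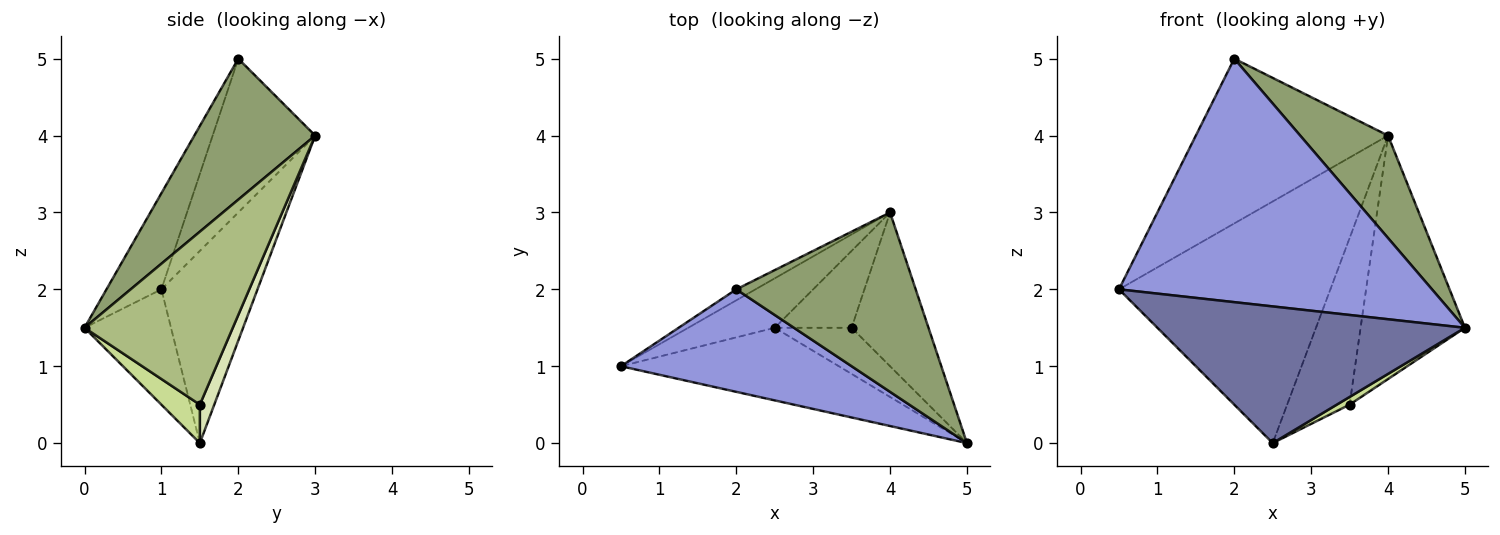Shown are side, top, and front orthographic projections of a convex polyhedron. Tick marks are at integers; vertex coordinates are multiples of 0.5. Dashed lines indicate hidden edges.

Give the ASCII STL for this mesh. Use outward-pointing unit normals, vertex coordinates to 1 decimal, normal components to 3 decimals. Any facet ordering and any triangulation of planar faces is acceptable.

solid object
 facet normal -0.241 -0.857 -0.455
  outer loop
   vertex 2.5 1.5 0.0
   vertex 5.0 0.0 1.5
   vertex 0.5 1.0 2.0
  endloop
 endfacet
 facet normal -0.407 0.895 -0.183
  outer loop
   vertex 2.5 1.5 0.0
   vertex 0.5 1.0 2.0
   vertex 4.0 3.0 4.0
  endloop
 endfacet
 facet normal -0.160 -0.910 0.383
  outer loop
   vertex 2.0 2.0 5.0
   vertex 0.5 1.0 2.0
   vertex 5.0 0.0 1.5
  endloop
 endfacet
 facet normal -0.470 0.881 -0.059
  outer loop
   vertex 2.0 2.0 5.0
   vertex 4.0 3.0 4.0
   vertex 0.5 1.0 2.0
  endloop
 endfacet
 facet normal 0.564 -0.410 0.717
  outer loop
   vertex 2.0 2.0 5.0
   vertex 5.0 0.0 1.5
   vertex 4.0 3.0 4.0
  endloop
 endfacet
 facet normal 0.769 0.541 -0.342
  outer loop
   vertex 3.5 1.5 0.5
   vertex 4.0 3.0 4.0
   vertex 5.0 0.0 1.5
  endloop
 endfacet
 facet normal 0.442 -0.147 -0.885
  outer loop
   vertex 3.5 1.5 0.5
   vertex 5.0 0.0 1.5
   vertex 2.5 1.5 0.0
  endloop
 endfacet
 facet normal 0.205 0.889 -0.410
  outer loop
   vertex 3.5 1.5 0.5
   vertex 2.5 1.5 0.0
   vertex 4.0 3.0 4.0
  endloop
 endfacet
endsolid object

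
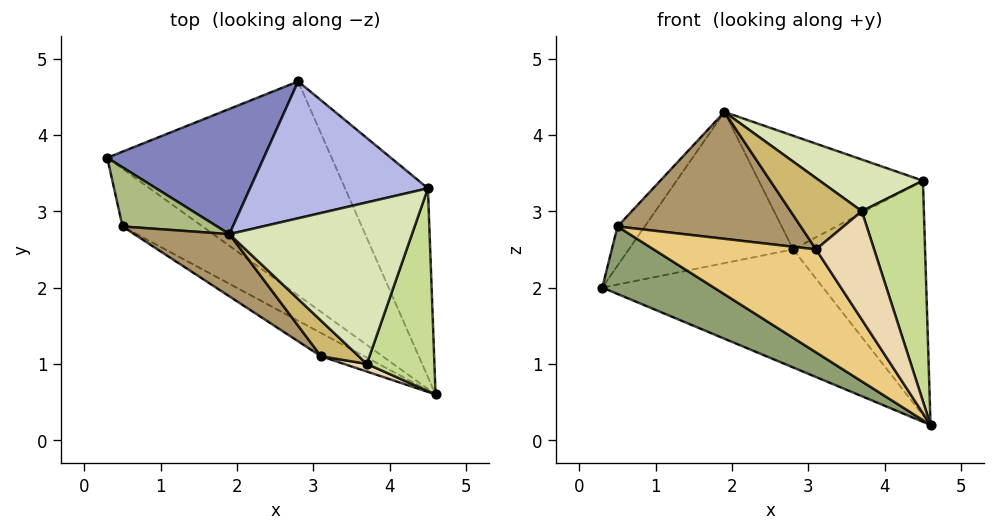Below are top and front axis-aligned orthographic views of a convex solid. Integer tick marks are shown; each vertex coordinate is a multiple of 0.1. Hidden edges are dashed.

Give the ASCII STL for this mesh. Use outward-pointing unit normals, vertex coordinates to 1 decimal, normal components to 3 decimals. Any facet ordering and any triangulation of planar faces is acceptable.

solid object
 facet normal -0.018 0.483 -0.875
  outer loop
   vertex 2.8 4.7 2.5
   vertex 4.6 0.6 0.2
   vertex 0.3 3.7 2.0
  endloop
 endfacet
 facet normal -0.399 0.706 0.585
  outer loop
   vertex 1.9 2.7 4.3
   vertex 2.8 4.7 2.5
   vertex 0.3 3.7 2.0
  endloop
 endfacet
 facet normal 0.698 0.558 -0.449
  outer loop
   vertex 4.5 3.3 3.4
   vertex 4.6 0.6 0.2
   vertex 2.8 4.7 2.5
  endloop
 endfacet
 facet normal 0.118 0.634 0.764
  outer loop
   vertex 4.5 3.3 3.4
   vertex 2.8 4.7 2.5
   vertex 1.9 2.7 4.3
  endloop
 endfacet
 facet normal -0.634 -0.588 -0.503
  outer loop
   vertex 0.5 2.8 2.8
   vertex 0.3 3.7 2.0
   vertex 4.6 0.6 0.2
  endloop
 endfacet
 facet normal -0.650 0.419 0.634
  outer loop
   vertex 0.5 2.8 2.8
   vertex 1.9 2.7 4.3
   vertex 0.3 3.7 2.0
  endloop
 endfacet
 facet normal 0.872 -0.361 0.332
  outer loop
   vertex 3.7 1.0 3.0
   vertex 4.6 0.6 0.2
   vertex 4.5 3.3 3.4
  endloop
 endfacet
 facet normal 0.371 -0.283 0.884
  outer loop
   vertex 3.7 1.0 3.0
   vertex 4.5 3.3 3.4
   vertex 1.9 2.7 4.3
  endloop
 endfacet
 facet normal -0.473 -0.791 0.388
  outer loop
   vertex 3.1 1.1 2.5
   vertex 1.9 2.7 4.3
   vertex 0.5 2.8 2.8
  endloop
 endfacet
 facet normal -0.463 -0.793 0.396
  outer loop
   vertex 3.1 1.1 2.5
   vertex 3.7 1.0 3.0
   vertex 1.9 2.7 4.3
  endloop
 endfacet
 facet normal -0.553 -0.813 -0.184
  outer loop
   vertex 3.1 1.1 2.5
   vertex 0.5 2.8 2.8
   vertex 4.6 0.6 0.2
  endloop
 endfacet
 facet normal -0.219 -0.973 0.069
  outer loop
   vertex 3.1 1.1 2.5
   vertex 4.6 0.6 0.2
   vertex 3.7 1.0 3.0
  endloop
 endfacet
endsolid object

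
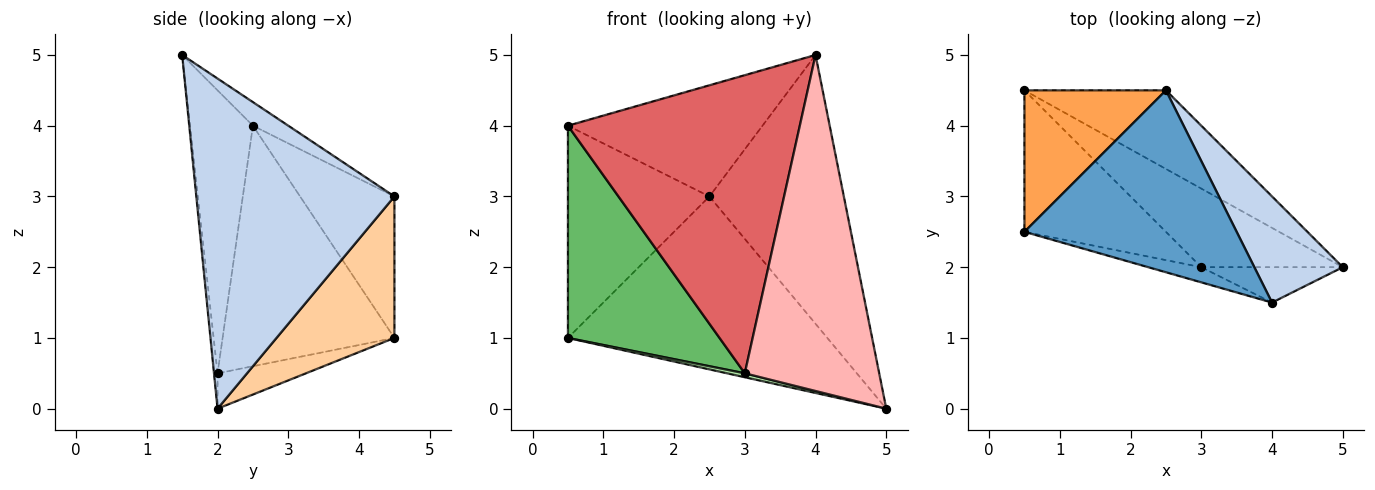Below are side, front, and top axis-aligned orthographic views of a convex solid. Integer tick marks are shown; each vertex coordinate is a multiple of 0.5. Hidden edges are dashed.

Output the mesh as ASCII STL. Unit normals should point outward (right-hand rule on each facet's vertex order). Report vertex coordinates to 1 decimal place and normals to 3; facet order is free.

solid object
 facet normal -0.094 0.519 0.849
  outer loop
   vertex 4.0 1.5 5.0
   vertex 2.5 4.5 3.0
   vertex 0.5 2.5 4.0
  endloop
 endfacet
 facet normal 0.808 0.548 0.216
  outer loop
   vertex 4.0 1.5 5.0
   vertex 5.0 2.0 0.0
   vertex 2.5 4.5 3.0
  endloop
 endfacet
 facet normal -0.485 0.728 0.485
  outer loop
   vertex 0.5 4.5 1.0
   vertex 0.5 2.5 4.0
   vertex 2.5 4.5 3.0
  endloop
 endfacet
 facet normal 0.382 0.841 -0.382
  outer loop
   vertex 0.5 4.5 1.0
   vertex 2.5 4.5 3.0
   vertex 5.0 2.0 0.0
  endloop
 endfacet
 facet normal -0.686 -0.605 -0.404
  outer loop
   vertex 3.0 2.0 0.5
   vertex 0.5 2.5 4.0
   vertex 0.5 4.5 1.0
  endloop
 endfacet
 facet normal -0.242 -0.048 -0.969
  outer loop
   vertex 3.0 2.0 0.5
   vertex 0.5 4.5 1.0
   vertex 5.0 2.0 0.0
  endloop
 endfacet
 facet normal -0.261 -0.964 -0.049
  outer loop
   vertex 3.0 2.0 0.5
   vertex 4.0 1.5 5.0
   vertex 0.5 2.5 4.0
  endloop
 endfacet
 facet normal -0.026 -0.994 -0.105
  outer loop
   vertex 3.0 2.0 0.5
   vertex 5.0 2.0 0.0
   vertex 4.0 1.5 5.0
  endloop
 endfacet
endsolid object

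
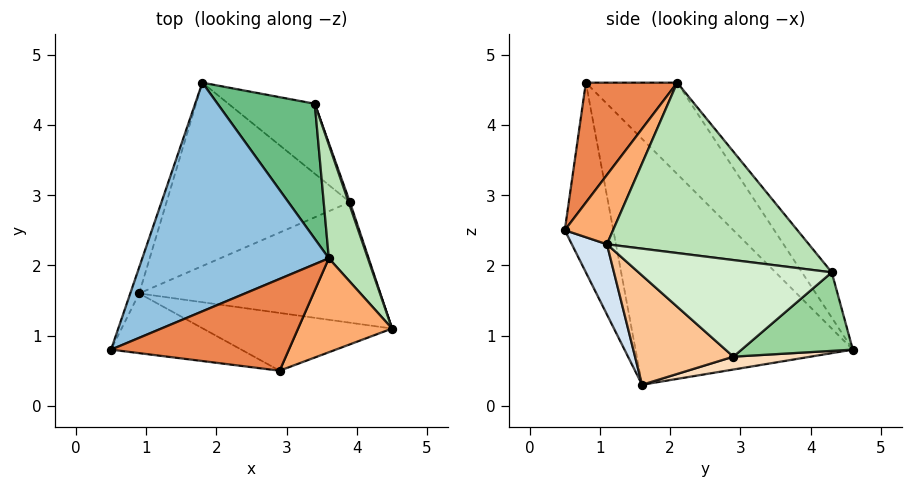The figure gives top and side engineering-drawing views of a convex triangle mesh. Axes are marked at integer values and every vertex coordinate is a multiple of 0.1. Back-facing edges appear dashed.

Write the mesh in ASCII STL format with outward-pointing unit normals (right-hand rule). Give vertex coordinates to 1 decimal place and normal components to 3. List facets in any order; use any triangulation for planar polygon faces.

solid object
 facet normal -0.956 0.292 -0.034
  outer loop
   vertex 0.9 1.6 0.3
   vertex 0.5 0.8 4.6
   vertex 1.8 4.6 0.8
  endloop
 endfacet
 facet normal -0.303 0.724 0.620
  outer loop
   vertex 3.6 2.1 4.6
   vertex 1.8 4.6 0.8
   vertex 0.5 0.8 4.6
  endloop
 endfacet
 facet normal -0.293 -0.935 -0.201
  outer loop
   vertex 2.9 0.5 2.5
   vertex 0.5 0.8 4.6
   vertex 0.9 1.6 0.3
  endloop
 endfacet
 facet normal 0.219 -0.779 -0.588
  outer loop
   vertex 2.9 0.5 2.5
   vertex 0.9 1.6 0.3
   vertex 4.5 1.1 2.3
  endloop
 endfacet
 facet normal 0.335 -0.800 0.498
  outer loop
   vertex 2.9 0.5 2.5
   vertex 3.6 2.1 4.6
   vertex 0.5 0.8 4.6
  endloop
 endfacet
 facet normal 0.359 -0.796 0.487
  outer loop
   vertex 2.9 0.5 2.5
   vertex 4.5 1.1 2.3
   vertex 3.6 2.1 4.6
  endloop
 endfacet
 facet normal 0.343 -0.558 -0.756
  outer loop
   vertex 3.9 2.9 0.7
   vertex 4.5 1.1 2.3
   vertex 0.9 1.6 0.3
  endloop
 endfacet
 facet normal 0.069 0.144 -0.987
  outer loop
   vertex 3.9 2.9 0.7
   vertex 0.9 1.6 0.3
   vertex 1.8 4.6 0.8
  endloop
 endfacet
 facet normal -0.287 0.732 0.618
  outer loop
   vertex 3.4 4.3 1.9
   vertex 1.8 4.6 0.8
   vertex 3.6 2.1 4.6
  endloop
 endfacet
 facet normal 0.506 0.658 -0.557
  outer loop
   vertex 3.4 4.3 1.9
   vertex 3.9 2.9 0.7
   vertex 1.8 4.6 0.8
  endloop
 endfacet
 facet normal 0.916 0.341 0.210
  outer loop
   vertex 3.4 4.3 1.9
   vertex 3.6 2.1 4.6
   vertex 4.5 1.1 2.3
  endloop
 endfacet
 facet normal 0.945 0.326 0.013
  outer loop
   vertex 3.4 4.3 1.9
   vertex 4.5 1.1 2.3
   vertex 3.9 2.9 0.7
  endloop
 endfacet
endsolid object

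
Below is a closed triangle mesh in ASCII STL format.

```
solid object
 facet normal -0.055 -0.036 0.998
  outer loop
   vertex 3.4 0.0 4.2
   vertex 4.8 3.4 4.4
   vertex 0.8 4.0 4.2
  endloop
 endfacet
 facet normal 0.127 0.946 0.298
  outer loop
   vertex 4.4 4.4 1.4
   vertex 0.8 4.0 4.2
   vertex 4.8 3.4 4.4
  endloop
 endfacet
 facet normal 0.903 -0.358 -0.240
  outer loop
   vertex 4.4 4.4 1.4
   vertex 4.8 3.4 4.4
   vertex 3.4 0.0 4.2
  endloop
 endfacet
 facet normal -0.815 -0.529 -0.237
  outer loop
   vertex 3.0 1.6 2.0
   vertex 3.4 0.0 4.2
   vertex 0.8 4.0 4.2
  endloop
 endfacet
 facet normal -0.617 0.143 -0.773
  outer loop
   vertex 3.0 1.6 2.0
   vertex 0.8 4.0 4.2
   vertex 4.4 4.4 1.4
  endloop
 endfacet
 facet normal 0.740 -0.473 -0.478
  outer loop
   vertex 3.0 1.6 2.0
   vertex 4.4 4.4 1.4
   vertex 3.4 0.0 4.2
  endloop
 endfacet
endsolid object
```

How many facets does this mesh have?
6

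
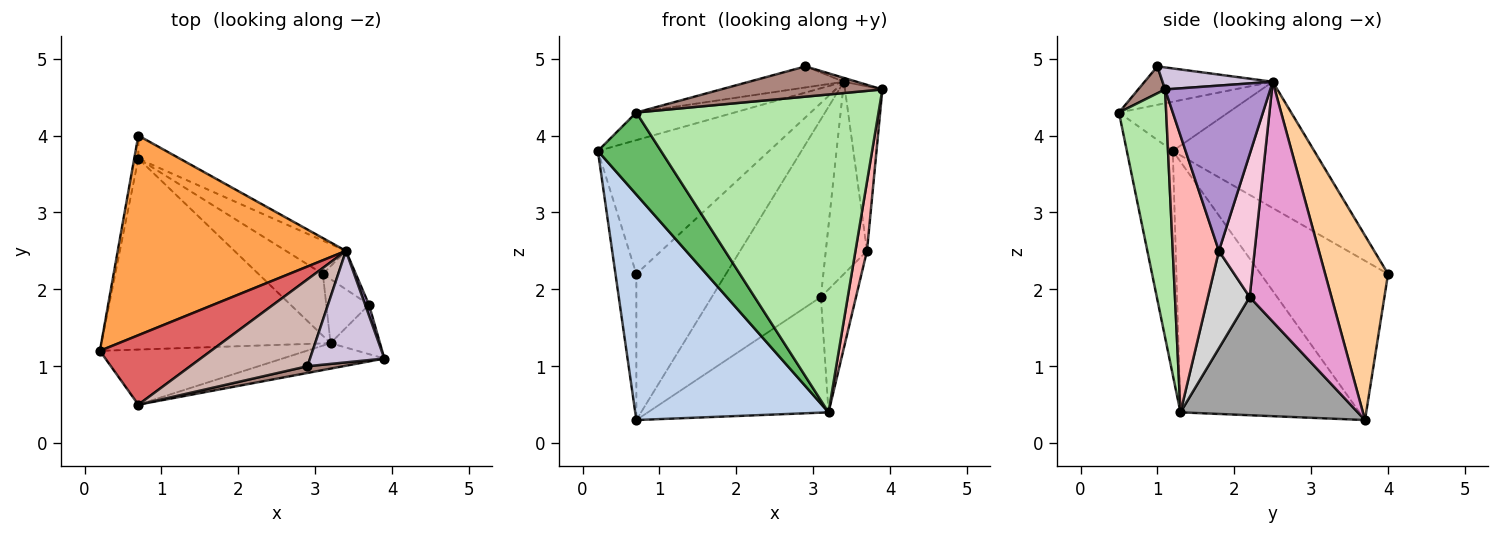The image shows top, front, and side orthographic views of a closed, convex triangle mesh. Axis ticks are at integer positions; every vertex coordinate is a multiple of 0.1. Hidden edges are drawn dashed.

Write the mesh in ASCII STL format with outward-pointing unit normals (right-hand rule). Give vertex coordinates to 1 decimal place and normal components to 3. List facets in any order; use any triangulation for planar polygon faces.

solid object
 facet normal -0.987 0.162 -0.026
  outer loop
   vertex 0.7 3.7 0.3
   vertex 0.2 1.2 3.8
   vertex 0.7 4.0 2.2
  endloop
 endfacet
 facet normal -0.577 -0.623 -0.528
  outer loop
   vertex 3.2 1.3 0.4
   vertex 0.2 1.2 3.8
   vertex 0.7 3.7 0.3
  endloop
 endfacet
 facet normal -0.418 0.506 0.755
  outer loop
   vertex 3.4 2.5 4.7
   vertex 0.7 4.0 2.2
   vertex 0.2 1.2 3.8
  endloop
 endfacet
 facet normal 0.570 0.812 -0.128
  outer loop
   vertex 3.4 2.5 4.7
   vertex 0.7 3.7 0.3
   vertex 0.7 4.0 2.2
  endloop
 endfacet
 facet normal -0.517 -0.710 -0.477
  outer loop
   vertex 0.7 0.5 4.3
   vertex 0.2 1.2 3.8
   vertex 3.2 1.3 0.4
  endloop
 endfacet
 facet normal 0.191 -0.978 -0.078
  outer loop
   vertex 0.7 0.5 4.3
   vertex 3.2 1.3 0.4
   vertex 3.9 1.1 4.6
  endloop
 endfacet
 facet normal -0.381 0.342 0.859
  outer loop
   vertex 0.7 0.5 4.3
   vertex 3.4 2.5 4.7
   vertex 0.2 1.2 3.8
  endloop
 endfacet
 facet normal 0.956 -0.239 -0.171
  outer loop
   vertex 3.7 1.8 2.5
   vertex 3.9 1.1 4.6
   vertex 3.2 1.3 0.4
  endloop
 endfacet
 facet normal 0.942 0.335 0.022
  outer loop
   vertex 3.7 1.8 2.5
   vertex 3.4 2.5 4.7
   vertex 3.9 1.1 4.6
  endloop
 endfacet
 facet normal 0.284 0.033 0.958
  outer loop
   vertex 2.9 1.0 4.9
   vertex 3.9 1.1 4.6
   vertex 3.4 2.5 4.7
  endloop
 endfacet
 facet normal 0.161 -0.964 0.214
  outer loop
   vertex 2.9 1.0 4.9
   vertex 0.7 0.5 4.3
   vertex 3.9 1.1 4.6
  endloop
 endfacet
 facet normal -0.304 0.225 0.926
  outer loop
   vertex 2.9 1.0 4.9
   vertex 3.4 2.5 4.7
   vertex 0.7 0.5 4.3
  endloop
 endfacet
 facet normal 0.593 0.791 -0.148
  outer loop
   vertex 3.1 2.2 1.9
   vertex 0.7 3.7 0.3
   vertex 3.4 2.5 4.7
  endloop
 endfacet
 facet normal 0.648 0.747 -0.149
  outer loop
   vertex 3.1 2.2 1.9
   vertex 3.4 2.5 4.7
   vertex 3.7 1.8 2.5
  endloop
 endfacet
 facet normal 0.654 0.667 -0.356
  outer loop
   vertex 3.1 2.2 1.9
   vertex 3.2 1.3 0.4
   vertex 0.7 3.7 0.3
  endloop
 endfacet
 facet normal 0.725 0.611 -0.318
  outer loop
   vertex 3.1 2.2 1.9
   vertex 3.7 1.8 2.5
   vertex 3.2 1.3 0.4
  endloop
 endfacet
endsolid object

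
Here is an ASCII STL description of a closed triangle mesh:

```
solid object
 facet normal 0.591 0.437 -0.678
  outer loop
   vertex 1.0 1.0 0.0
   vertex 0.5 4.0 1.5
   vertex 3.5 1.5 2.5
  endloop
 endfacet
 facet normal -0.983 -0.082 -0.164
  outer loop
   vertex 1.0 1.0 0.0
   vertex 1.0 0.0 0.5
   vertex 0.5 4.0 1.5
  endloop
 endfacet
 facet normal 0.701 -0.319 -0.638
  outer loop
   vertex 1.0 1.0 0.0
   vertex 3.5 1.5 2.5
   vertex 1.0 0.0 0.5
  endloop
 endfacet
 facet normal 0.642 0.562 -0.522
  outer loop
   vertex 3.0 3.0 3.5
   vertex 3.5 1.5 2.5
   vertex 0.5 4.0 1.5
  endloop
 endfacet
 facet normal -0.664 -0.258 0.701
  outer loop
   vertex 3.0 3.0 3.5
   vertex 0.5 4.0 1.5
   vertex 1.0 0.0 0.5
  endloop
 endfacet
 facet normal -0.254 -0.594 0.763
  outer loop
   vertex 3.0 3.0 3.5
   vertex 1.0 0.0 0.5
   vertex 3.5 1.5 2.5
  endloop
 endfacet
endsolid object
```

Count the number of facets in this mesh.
6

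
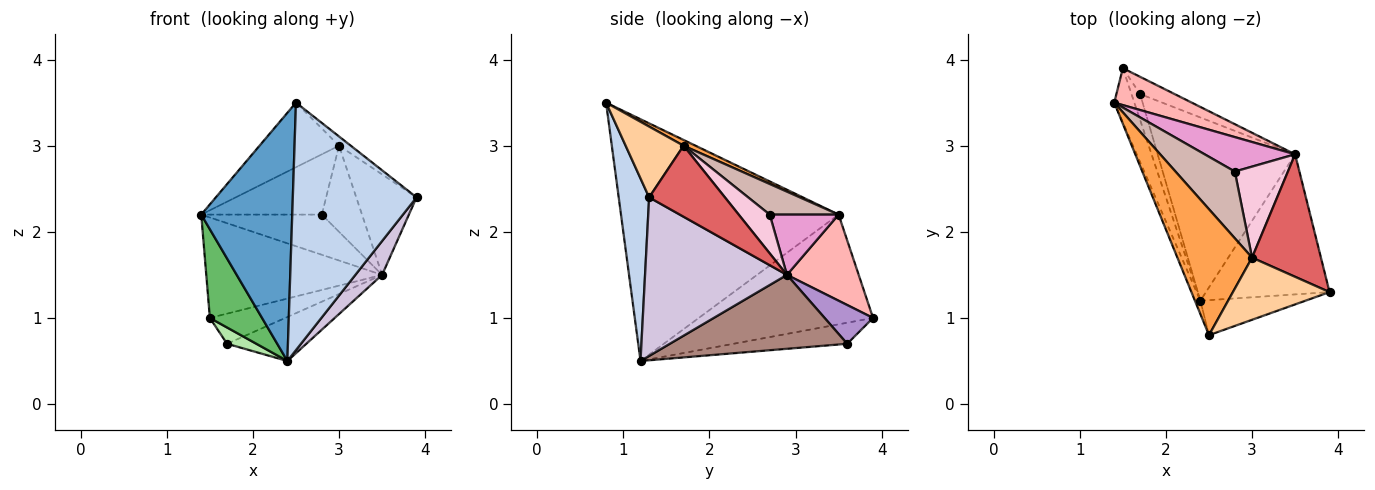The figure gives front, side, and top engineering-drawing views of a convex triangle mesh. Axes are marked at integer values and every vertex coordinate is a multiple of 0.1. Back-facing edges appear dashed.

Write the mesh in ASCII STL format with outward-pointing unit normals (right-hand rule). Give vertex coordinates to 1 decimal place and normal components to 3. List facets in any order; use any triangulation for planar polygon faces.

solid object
 facet normal -0.922 -0.386 -0.021
  outer loop
   vertex 2.4 1.2 0.5
   vertex 2.5 0.8 3.5
   vertex 1.4 3.5 2.2
  endloop
 endfacet
 facet normal 0.237 -0.962 -0.136
  outer loop
   vertex 2.4 1.2 0.5
   vertex 3.9 1.3 2.4
   vertex 2.5 0.8 3.5
  endloop
 endfacet
 facet normal 0.068 0.455 0.888
  outer loop
   vertex 3.0 1.7 3.0
   vertex 1.4 3.5 2.2
   vertex 2.5 0.8 3.5
  endloop
 endfacet
 facet normal 0.587 0.119 0.801
  outer loop
   vertex 3.0 1.7 3.0
   vertex 2.5 0.8 3.5
   vertex 3.9 1.3 2.4
  endloop
 endfacet
 facet normal -0.944 -0.283 -0.173
  outer loop
   vertex 1.5 3.9 1.0
   vertex 2.4 1.2 0.5
   vertex 1.4 3.5 2.2
  endloop
 endfacet
 facet normal -0.900 -0.232 -0.368
  outer loop
   vertex 1.5 3.9 1.0
   vertex 1.7 3.6 0.7
   vertex 2.4 1.2 0.5
  endloop
 endfacet
 facet normal 0.623 0.496 0.605
  outer loop
   vertex 3.5 2.9 1.5
   vertex 3.0 1.7 3.0
   vertex 3.9 1.3 2.4
  endloop
 endfacet
 facet normal 0.358 0.877 0.322
  outer loop
   vertex 3.5 2.9 1.5
   vertex 1.5 3.9 1.0
   vertex 1.4 3.5 2.2
  endloop
 endfacet
 facet normal 0.487 0.758 -0.433
  outer loop
   vertex 3.5 2.9 1.5
   vertex 1.7 3.6 0.7
   vertex 1.5 3.9 1.0
  endloop
 endfacet
 facet normal 0.780 -0.147 -0.608
  outer loop
   vertex 3.5 2.9 1.5
   vertex 3.9 1.3 2.4
   vertex 2.4 1.2 0.5
  endloop
 endfacet
 facet normal 0.463 0.207 -0.862
  outer loop
   vertex 3.5 2.9 1.5
   vertex 2.4 1.2 0.5
   vertex 1.7 3.6 0.7
  endloop
 endfacet
 facet normal 0.358 0.626 0.693
  outer loop
   vertex 2.8 2.7 2.2
   vertex 1.4 3.5 2.2
   vertex 3.0 1.7 3.0
  endloop
 endfacet
 facet normal 0.398 0.697 0.597
  outer loop
   vertex 2.8 2.7 2.2
   vertex 3.5 2.9 1.5
   vertex 1.4 3.5 2.2
  endloop
 endfacet
 facet normal 0.468 0.607 0.642
  outer loop
   vertex 2.8 2.7 2.2
   vertex 3.0 1.7 3.0
   vertex 3.5 2.9 1.5
  endloop
 endfacet
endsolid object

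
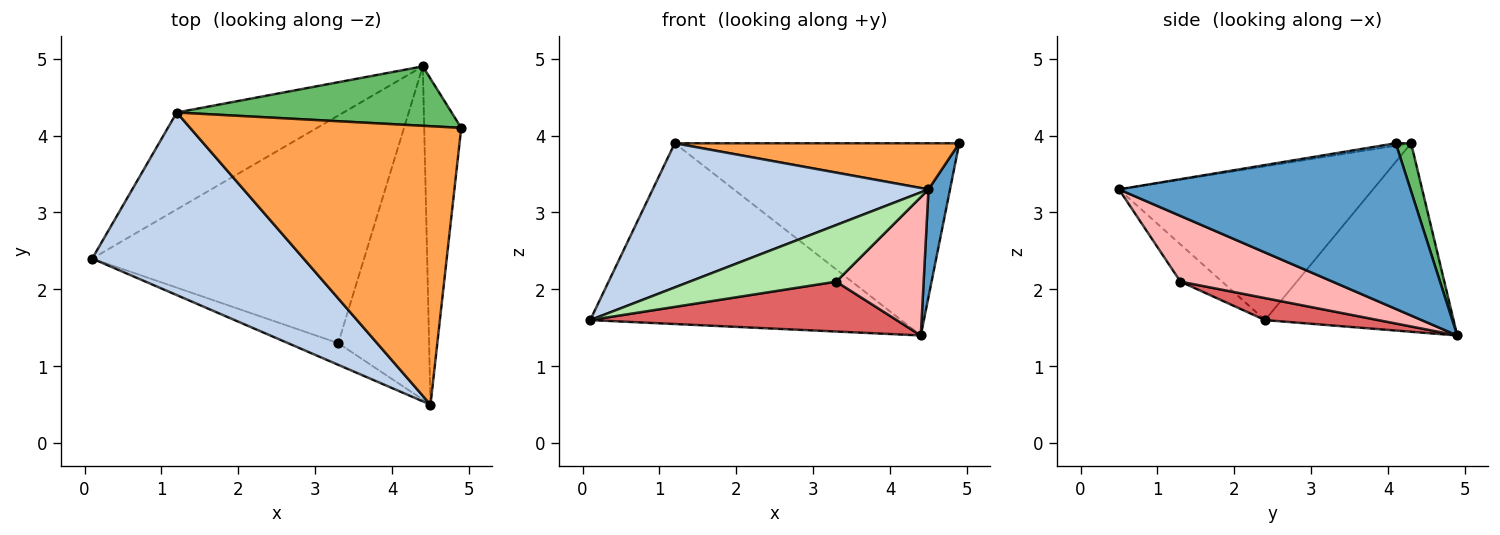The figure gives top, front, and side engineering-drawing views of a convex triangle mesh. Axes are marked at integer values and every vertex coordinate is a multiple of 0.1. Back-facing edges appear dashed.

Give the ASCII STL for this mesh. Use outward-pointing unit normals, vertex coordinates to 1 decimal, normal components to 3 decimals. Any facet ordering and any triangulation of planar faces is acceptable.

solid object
 facet normal 0.973 -0.072 -0.218
  outer loop
   vertex 4.4 4.9 1.4
   vertex 4.9 4.1 3.9
   vertex 4.5 0.5 3.3
  endloop
 endfacet
 facet normal -0.496 -0.538 0.682
  outer loop
   vertex 1.2 4.3 3.9
   vertex 0.1 2.4 1.6
   vertex 4.5 0.5 3.3
  endloop
 endfacet
 facet normal -0.009 -0.163 0.987
  outer loop
   vertex 1.2 4.3 3.9
   vertex 4.5 0.5 3.3
   vertex 4.9 4.1 3.9
  endloop
 endfacet
 facet normal -0.471 0.777 -0.417
  outer loop
   vertex 1.2 4.3 3.9
   vertex 4.4 4.9 1.4
   vertex 0.1 2.4 1.6
  endloop
 endfacet
 facet normal 0.052 0.954 0.295
  outer loop
   vertex 1.2 4.3 3.9
   vertex 4.9 4.1 3.9
   vertex 4.4 4.9 1.4
  endloop
 endfacet
 facet normal -0.256 -0.903 -0.345
  outer loop
   vertex 3.3 1.3 2.1
   vertex 4.5 0.5 3.3
   vertex 0.1 2.4 1.6
  endloop
 endfacet
 facet normal 0.079 -0.213 -0.974
  outer loop
   vertex 3.3 1.3 2.1
   vertex 0.1 2.4 1.6
   vertex 4.4 4.9 1.4
  endloop
 endfacet
 facet normal 0.555 -0.319 -0.768
  outer loop
   vertex 3.3 1.3 2.1
   vertex 4.4 4.9 1.4
   vertex 4.5 0.5 3.3
  endloop
 endfacet
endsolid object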